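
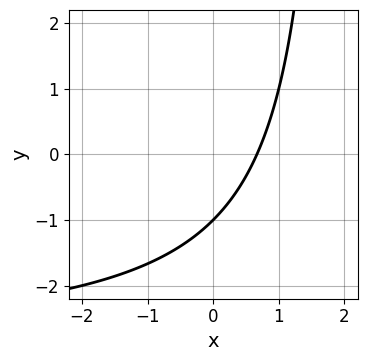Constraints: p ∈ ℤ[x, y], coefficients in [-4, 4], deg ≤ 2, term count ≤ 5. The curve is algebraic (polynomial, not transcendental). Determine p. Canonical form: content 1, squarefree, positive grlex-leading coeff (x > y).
x*y + 3*x - 2*y - 2

1. Degree: the shape is more complex than any degree-1 curve, so deg p = 2.
2. Against the integer gridlines: it meets the y-axis at y = -1 (among the integer gridlines).
3. Matching integer coefficients to the picture gives p.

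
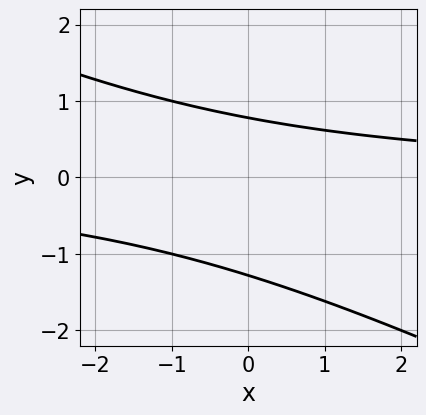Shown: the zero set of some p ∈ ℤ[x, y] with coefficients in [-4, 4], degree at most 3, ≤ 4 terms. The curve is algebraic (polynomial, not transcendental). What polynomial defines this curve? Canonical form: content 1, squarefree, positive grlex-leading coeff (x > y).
x*y + 2*y^2 + y - 2

(a) Degree: the shape is more complex than any degree-1 curve, so deg p = 2.
(b) From the visible intercepts: no x-intercept at any integer in the box.
(c) Assembling these constraints gives the stated polynomial.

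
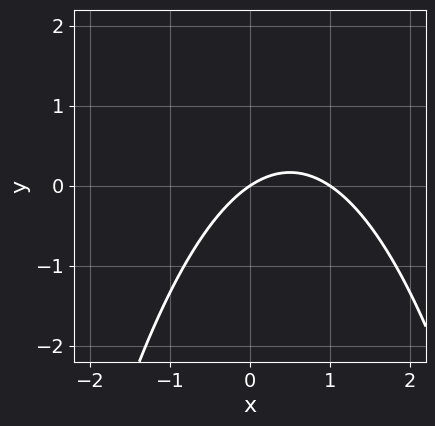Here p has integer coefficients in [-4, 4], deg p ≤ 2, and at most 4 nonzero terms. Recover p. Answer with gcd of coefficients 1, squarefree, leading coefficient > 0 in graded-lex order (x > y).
2*x^2 - 2*x + 3*y

1. Degree: the shape is more complex than any degree-1 curve, so deg p = 2.
2. Observable constraints: it crosses the y-axis at the gridline y = 0; the x-axis gridline crossings are at x ∈ {0, 1}.
3. Together with the visible shape, these determine p as stated.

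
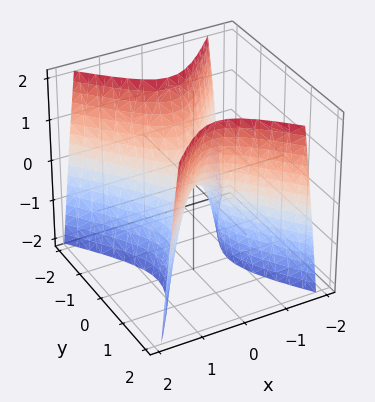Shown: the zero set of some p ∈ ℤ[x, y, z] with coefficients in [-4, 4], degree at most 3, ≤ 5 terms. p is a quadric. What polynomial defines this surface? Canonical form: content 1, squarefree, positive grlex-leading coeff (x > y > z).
1. The degree is 2 — a hyperbolic paraboloid; a quadric.
2. Symmetries: the y ↦ −y reflection is a symmetry, so y appears only in even powers; mirror symmetry x ↦ −x ⇒ only even powers of x.
3. Against the integer gridlines: one x-axis crossing is at x = 0; one z-axis crossing is at z = 0; it crosses the y-axis at the gridline y = 0.
4. These observations pin down the coefficients.

3*x^2 - 2*y^2 + z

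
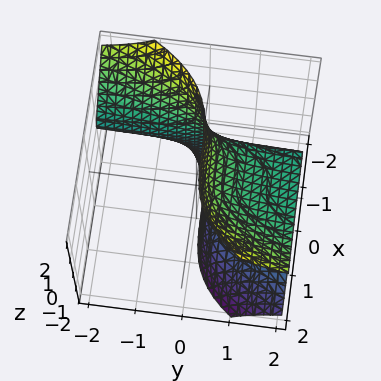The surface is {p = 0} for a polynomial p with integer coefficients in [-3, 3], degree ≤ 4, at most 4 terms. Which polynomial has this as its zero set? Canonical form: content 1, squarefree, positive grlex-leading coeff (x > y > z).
First, degree: a generic line meets the surface in up to 3 points, so deg p = 3.
Then, from the axis intercepts and sections: the surface avoids every integer z-axis point in the box; no y-intercept at any integer in the box.
Finally, together with the visible shape, these determine p as stated. Check: (-1, 0, 0) on the x-axis lies on the surface, and p(-1, 0, 0) = 0. ✓

x^3 - 2*y*z^2 + 1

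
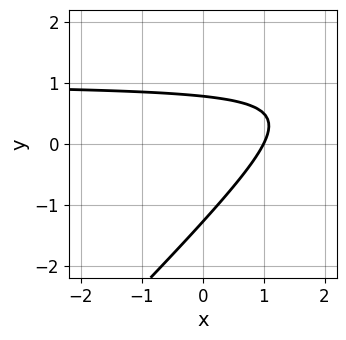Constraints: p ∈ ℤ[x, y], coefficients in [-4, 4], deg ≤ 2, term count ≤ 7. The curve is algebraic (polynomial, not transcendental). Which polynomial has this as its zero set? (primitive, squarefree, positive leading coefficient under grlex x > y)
2*x*y - 2*y^2 - 2*x - y + 2

(a) The degree is 2 — the shape is more complex than any degree-1 curve.
(b) Checking where it meets the axes: it crosses the x-axis at the gridline x = 1.
(c) The integer polynomial consistent with all of this is the stated p.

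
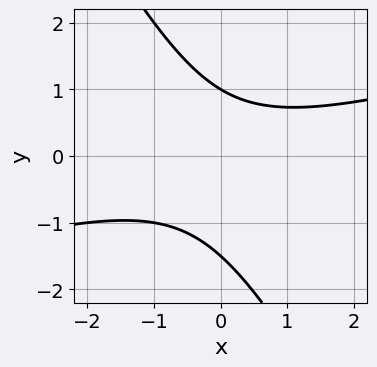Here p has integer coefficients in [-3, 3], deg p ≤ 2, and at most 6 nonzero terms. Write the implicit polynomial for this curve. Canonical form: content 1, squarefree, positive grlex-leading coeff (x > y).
x^2 - 3*x*y - 2*y^2 - y + 3

The degree is 2 — a generic line meets the curve in up to 2 points.
From the visible intercepts: it crosses the y-axis at the gridline y = 1; the curve avoids every integer x-axis point in the box.
The integer polynomial consistent with all of this is the stated p.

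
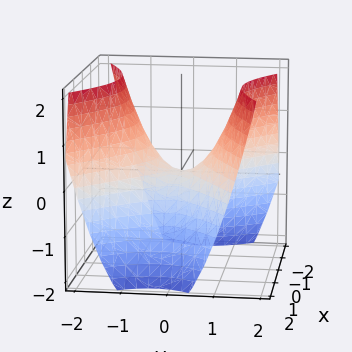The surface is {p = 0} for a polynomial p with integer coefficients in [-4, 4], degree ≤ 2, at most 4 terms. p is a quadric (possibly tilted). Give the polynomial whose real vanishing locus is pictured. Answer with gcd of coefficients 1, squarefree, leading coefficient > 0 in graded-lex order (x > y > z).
2*x^2 - x*y - 3*y^2 + 3*z

First, degree: the shape is more complex than any degree-1 surface, so deg p = 2.
Next, from the visible intercepts: one x-axis crossing is at x = 0; one z-axis crossing is at z = 0; one y-axis crossing is at y = 0.
Finally, matching integer coefficients to the picture gives p.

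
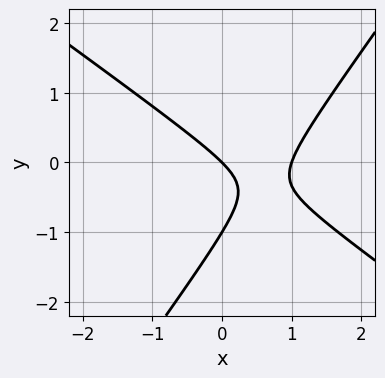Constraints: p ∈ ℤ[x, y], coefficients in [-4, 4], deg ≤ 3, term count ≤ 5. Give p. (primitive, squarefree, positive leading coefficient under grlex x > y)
3*x^2 + 2*x*y - 3*y^2 - 3*x - 3*y

First, the degree is 2 — the shape is more complex than any degree-1 curve.
Next, from the axis intercepts and sections: among the integer gridlines, it crosses the x-axis at x ∈ {0, 1}; among the integer gridlines, it crosses the y-axis at y ∈ {-1, 0}.
Finally, together with the visible shape, these determine p as stated.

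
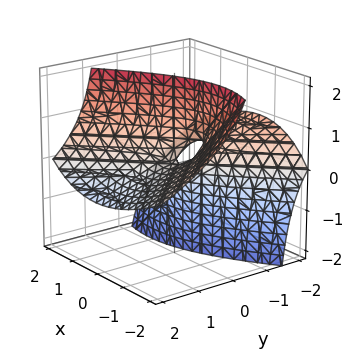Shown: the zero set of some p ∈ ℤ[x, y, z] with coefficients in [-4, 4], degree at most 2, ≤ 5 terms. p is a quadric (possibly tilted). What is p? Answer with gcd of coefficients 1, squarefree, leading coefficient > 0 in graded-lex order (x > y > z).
First, degree: a generic line meets the surface in up to 2 points, so deg p = 2.
Then, against the integer gridlines: one z-axis crossing is at z = 0; one x-axis crossing is at x = 0; one y-axis crossing is at y = 0.
Finally, together with the visible shape, these determine p as stated.

x^2 + x*z - y^2 - 3*y*z - z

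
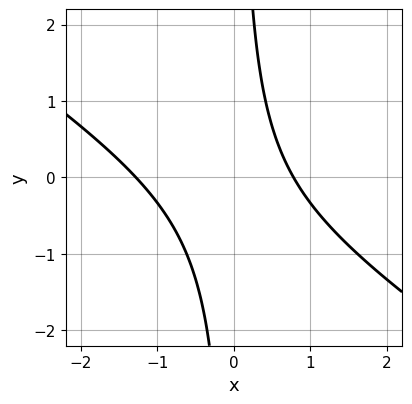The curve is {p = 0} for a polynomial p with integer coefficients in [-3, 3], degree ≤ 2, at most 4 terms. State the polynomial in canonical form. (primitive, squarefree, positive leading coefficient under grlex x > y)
First, degree: no degree-1 curve has this shape, so deg p = 2.
Next, from the visible intercepts: no y-intercept at any integer in the box.
Finally, fitting integer coefficients to these (and the overall shape) gives p.

2*x^2 + 3*x*y + x - 2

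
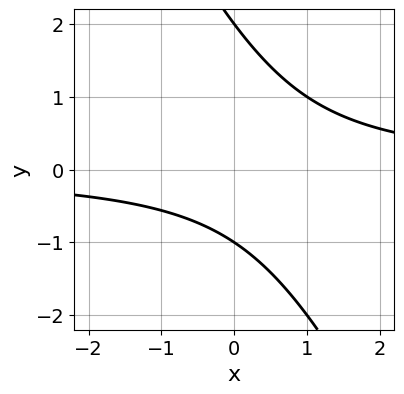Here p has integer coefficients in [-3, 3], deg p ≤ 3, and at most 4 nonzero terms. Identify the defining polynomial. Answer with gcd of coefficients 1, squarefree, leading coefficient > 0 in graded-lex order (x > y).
2*x*y + y^2 - y - 2

First, deg p = 2. A generic line meets the curve in up to 2 points.
Next, against the integer gridlines: among the integer gridlines, it crosses the y-axis at y ∈ {-1, 2}; it misses every integer gridline on the x-axis.
Finally, matching integer coefficients to the picture gives p.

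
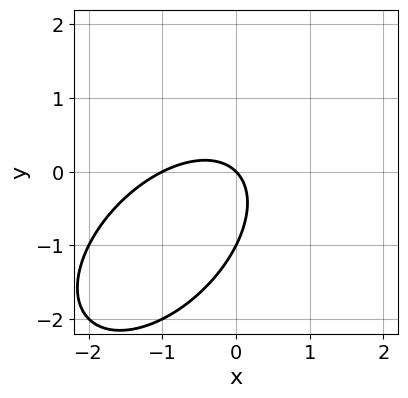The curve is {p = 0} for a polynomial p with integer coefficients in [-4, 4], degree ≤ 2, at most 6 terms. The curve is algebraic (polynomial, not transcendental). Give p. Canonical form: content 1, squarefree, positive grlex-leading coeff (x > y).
x^2 - x*y + y^2 + x + y

First, deg p = 2. The shape is more complex than any degree-1 curve.
Then, checking where it meets the axes: the y-axis gridline crossings are at y ∈ {-1, 0}; among the integer gridlines, it crosses the x-axis at x ∈ {-1, 0}.
Finally, assembling these constraints gives the stated polynomial.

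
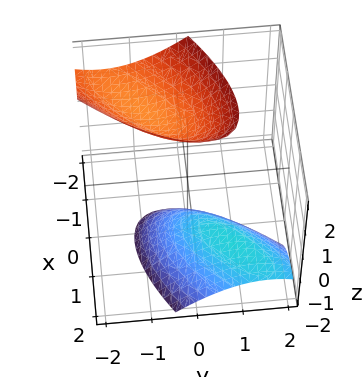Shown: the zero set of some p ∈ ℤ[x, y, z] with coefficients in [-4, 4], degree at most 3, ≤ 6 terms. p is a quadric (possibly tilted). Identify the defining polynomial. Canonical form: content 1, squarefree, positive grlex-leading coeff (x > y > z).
I count 2 distinct pieces.
Degree: a generic line meets the surface in up to 2 points, so deg p = 2.
From the axis intercepts and sections: no y-intercept at any integer in the box; it misses every integer gridline on the x-axis.
The integer polynomial consistent with all of this is the stated p.

2*x^2 - 3*x*y + 2*x*z + 2*y^2 - z^2 + 2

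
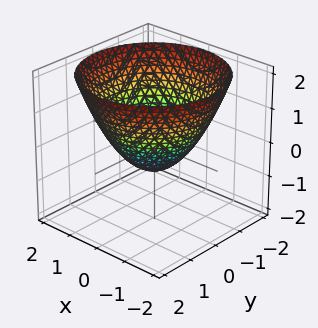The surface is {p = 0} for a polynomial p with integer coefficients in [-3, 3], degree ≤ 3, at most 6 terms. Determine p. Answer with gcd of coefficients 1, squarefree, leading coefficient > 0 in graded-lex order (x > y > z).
(a) Degree: a generic line meets the surface in up to 2 points, so deg p = 2.
(b) Symmetries: rotational symmetry about the z-axis ⇒ p depends on x, y only through x² + y².
(c) From the visible intercepts: the x-axis gridline crossings are at x ∈ {-1, 1}; the y-axis gridline crossings are at y ∈ {-1, 1}; a circular section at z = 1 has radius between 1 and 2.
(d) Matching integer coefficients to the picture gives p.

2*x^2 + 2*y^2 - 3*z - 2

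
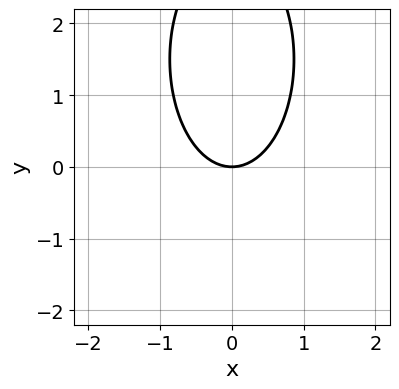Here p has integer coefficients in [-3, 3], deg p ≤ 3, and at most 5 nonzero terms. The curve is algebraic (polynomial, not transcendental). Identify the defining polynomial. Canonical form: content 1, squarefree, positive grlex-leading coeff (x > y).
3*x^2 + y^2 - 3*y

First, degree: a generic line meets the curve in up to 2 points, so deg p = 2.
Then, symmetries: the x ↦ −x reflection is a symmetry, so x appears only in even powers.
Next, observable constraints: one x-axis crossing is at x = 0; it crosses the y-axis at the gridline y = 0.
Finally, these observations pin down the coefficients.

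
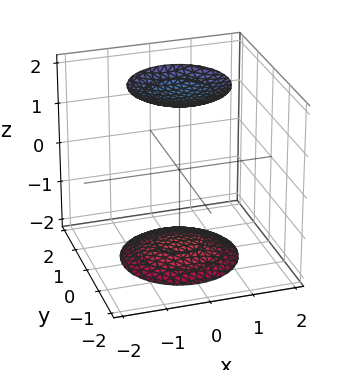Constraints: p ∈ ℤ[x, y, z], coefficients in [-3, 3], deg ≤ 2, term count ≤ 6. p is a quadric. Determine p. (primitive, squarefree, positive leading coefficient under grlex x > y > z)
x^2 + y^2 - z^2 + 3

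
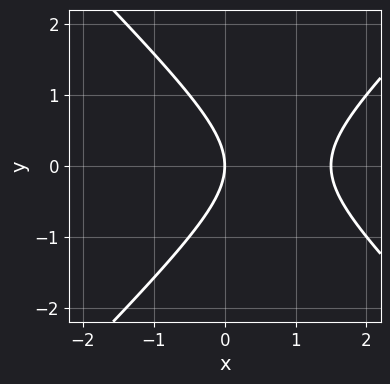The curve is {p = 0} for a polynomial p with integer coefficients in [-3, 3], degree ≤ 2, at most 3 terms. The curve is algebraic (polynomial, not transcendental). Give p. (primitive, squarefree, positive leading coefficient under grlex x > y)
2*x^2 - 2*y^2 - 3*x

First, degree: no degree-1 curve has this shape, so deg p = 2.
Then, symmetries: the y ↦ −y reflection is a symmetry, so y appears only in even powers.
Next, from the axis intercepts and sections: it crosses the y-axis at the gridline y = 0; it meets the x-axis at x = 0 (among the integer gridlines).
Finally, fitting integer coefficients to these (and the overall shape) gives p.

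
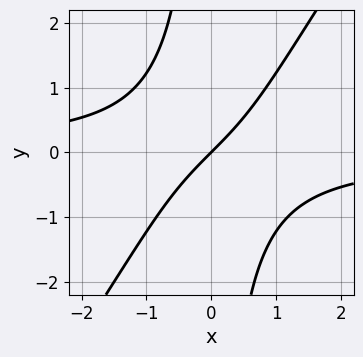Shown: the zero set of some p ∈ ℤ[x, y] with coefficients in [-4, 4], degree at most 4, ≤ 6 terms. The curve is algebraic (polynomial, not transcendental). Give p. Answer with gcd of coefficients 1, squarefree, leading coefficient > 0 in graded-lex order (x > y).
3*x^2*y - 2*x*y^2 + 3*x - 3*y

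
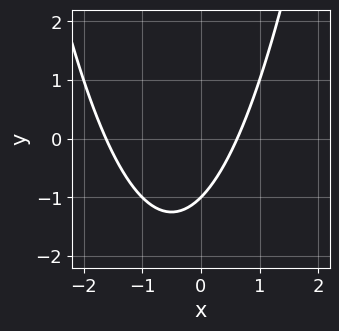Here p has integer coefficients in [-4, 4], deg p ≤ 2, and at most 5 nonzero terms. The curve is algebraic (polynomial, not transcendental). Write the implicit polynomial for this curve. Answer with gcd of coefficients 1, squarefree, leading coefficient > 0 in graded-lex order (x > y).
x^2 + x - y - 1

1. The degree is 2 — a generic line meets the curve in up to 2 points.
2. From the visible intercepts: it crosses the y-axis at the gridline y = -1.
3. Matching integer coefficients to the picture gives p.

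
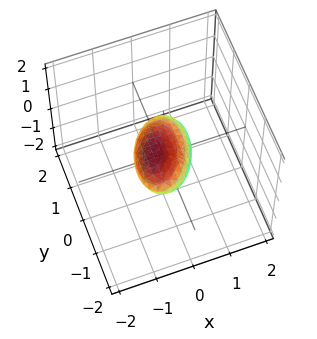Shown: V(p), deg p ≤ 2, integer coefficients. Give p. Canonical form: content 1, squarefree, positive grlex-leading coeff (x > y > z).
(a) The degree is 2 — no degree-1 surface has this shape.
(b) From the visible intercepts: the y-axis gridline crossings are at y ∈ {-1, 1}.
(c) Solving for integer coefficients yields p as stated.

2*x^2 - x*y + 2*x*z + y^2 + 3*z^2 - 1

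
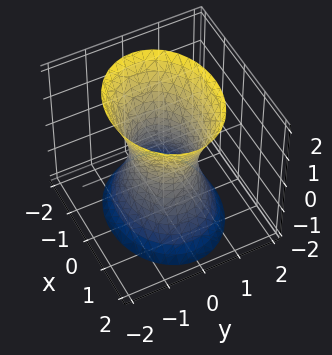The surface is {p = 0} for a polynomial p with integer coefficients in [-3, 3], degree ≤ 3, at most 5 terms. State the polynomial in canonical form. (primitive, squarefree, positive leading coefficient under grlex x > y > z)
(a) The degree is 2 — one connected sheet with a waist; a quadric.
(b) Symmetries: it's symmetric under z → −z, forcing even powers of z; mirror symmetry x ↦ −x ⇒ only even powers of x; the y ↦ −y reflection is a symmetry, so y appears only in even powers.
(c) Observable constraints: among the integer gridlines, it crosses the x-axis at x ∈ {-1, 1}; no z-intercept at any integer in the box.
(d) Assembling these constraints gives the stated polynomial.

2*x^2 + 3*y^2 - z^2 - 2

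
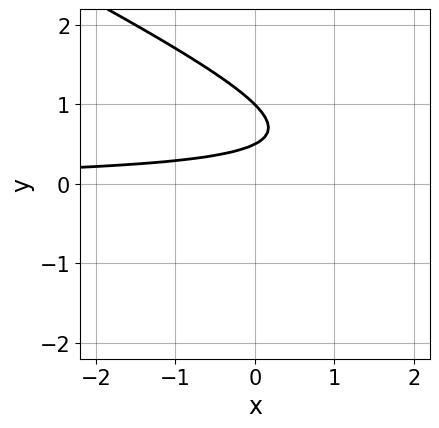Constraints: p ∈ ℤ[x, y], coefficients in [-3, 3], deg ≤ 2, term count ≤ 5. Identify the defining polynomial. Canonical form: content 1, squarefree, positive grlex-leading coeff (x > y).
x*y + 2*y^2 - 3*y + 1

First, degree: a generic line meets the curve in up to 2 points, so deg p = 2.
Next, reading off the gridlines: no x-intercept at any integer in the box; one y-axis crossing is at y = 1.
Finally, solving for integer coefficients yields p as stated.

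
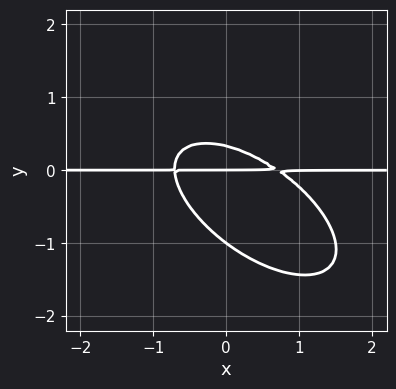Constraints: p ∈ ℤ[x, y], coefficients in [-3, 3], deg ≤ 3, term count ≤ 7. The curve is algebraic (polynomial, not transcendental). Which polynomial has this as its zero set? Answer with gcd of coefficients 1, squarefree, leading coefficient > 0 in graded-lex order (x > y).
2*x^2*y + 3*x*y^2 + 3*y^3 + 2*y^2 - y

The degree is 3 — the shape is more complex than any degree-2 curve.
Observable constraints: among the integer gridlines, it crosses the y-axis at y ∈ {-1, 0}; the visible x-axis segment lies entirely on the curve.
Together with the visible shape, these determine p as stated.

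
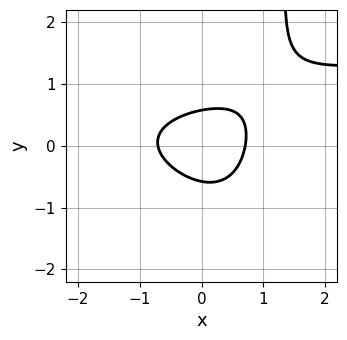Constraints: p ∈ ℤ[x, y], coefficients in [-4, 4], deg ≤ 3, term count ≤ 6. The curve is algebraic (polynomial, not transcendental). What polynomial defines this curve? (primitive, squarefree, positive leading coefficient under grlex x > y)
x^2*y + 2*x*y^2 - 2*x^2 - 3*y^2 + 1

The degree is 3 — no degree-2 curve has this shape.
Putting this together gives p.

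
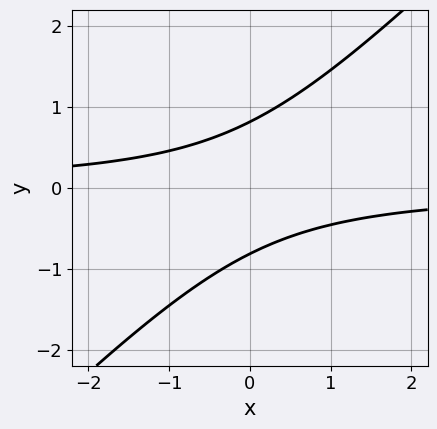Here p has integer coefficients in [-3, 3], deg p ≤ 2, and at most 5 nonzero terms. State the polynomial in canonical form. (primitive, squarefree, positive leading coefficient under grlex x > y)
1. The degree is 2 — no degree-1 curve has this shape.
2. Reading off the gridlines: no x-intercept at any integer in the box.
3. Together with the visible shape, these determine p as stated.

3*x*y - 3*y^2 + 2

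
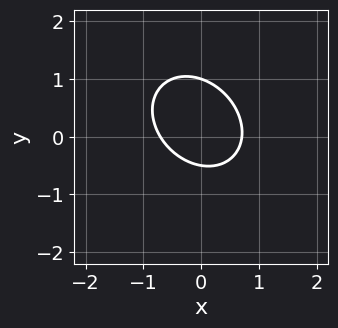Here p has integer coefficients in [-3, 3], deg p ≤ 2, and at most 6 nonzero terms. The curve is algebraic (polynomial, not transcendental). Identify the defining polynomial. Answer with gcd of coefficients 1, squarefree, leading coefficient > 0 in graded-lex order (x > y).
(a) Degree: a generic line meets the curve in up to 2 points, so deg p = 2.
(b) Observable constraints: it crosses the y-axis at the gridline y = 1.
(c) Assembling these constraints gives the stated polynomial.

2*x^2 + x*y + 2*y^2 - y - 1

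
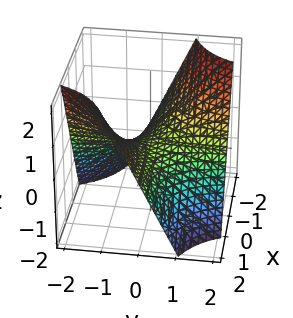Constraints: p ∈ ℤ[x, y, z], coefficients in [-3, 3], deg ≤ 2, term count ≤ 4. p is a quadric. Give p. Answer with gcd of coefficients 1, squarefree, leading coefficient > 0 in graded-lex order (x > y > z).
First, degree: a hyperbolic paraboloid; a quadric, so deg p = 2.
Next, from the visible intercepts: every point of the y-axis in the box is on the surface; it crosses the z-axis at the gridline z = 0.
Finally, the integer polynomial consistent with all of this is the stated p.

x*y + z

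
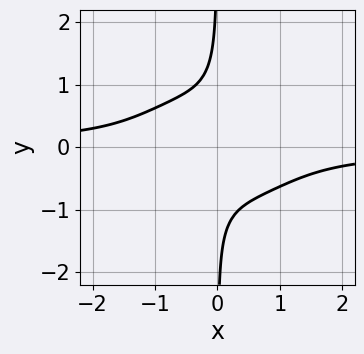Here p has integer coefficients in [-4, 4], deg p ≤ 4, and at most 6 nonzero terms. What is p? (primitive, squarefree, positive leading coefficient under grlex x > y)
2*x^3*y + 3*x*y^3 + x^2 + 1

1. Degree: no degree-3 curve has this shape, so deg p = 4.
2. Observable constraints: the curve avoids every integer x-axis point in the box; it misses every integer gridline on the y-axis.
3. Together with the visible shape, these determine p as stated.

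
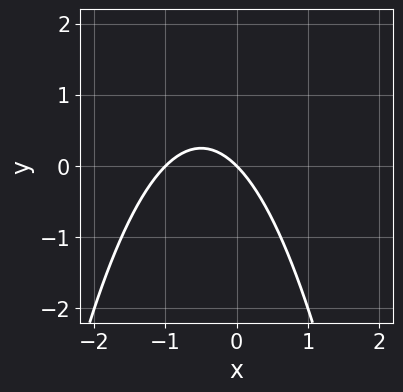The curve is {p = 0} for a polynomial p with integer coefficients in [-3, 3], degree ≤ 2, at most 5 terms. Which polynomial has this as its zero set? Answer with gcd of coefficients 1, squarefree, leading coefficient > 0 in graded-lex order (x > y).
1. Degree: the shape is more complex than any degree-1 curve, so deg p = 2.
2. Reading off the gridlines: the x-axis gridline crossings are at x ∈ {-1, 0}; one y-axis crossing is at y = 0.
3. Together with the visible shape, these determine p as stated.

x^2 + x + y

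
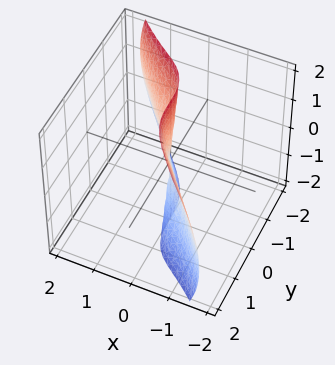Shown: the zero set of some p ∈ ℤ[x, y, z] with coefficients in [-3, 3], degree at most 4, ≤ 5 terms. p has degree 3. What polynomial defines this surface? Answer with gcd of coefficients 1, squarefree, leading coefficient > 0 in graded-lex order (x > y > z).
1. The degree is 3 — the shape is more complex than any degree-2 surface.
2. Reading off the gridlines: it crosses the x-axis at the gridline x = 0; every point of the z-axis in the box is on the surface; it crosses the y-axis at the gridline y = 0.
3. Solving for integer coefficients yields p as stated.

2*x^3 - x^2*z + x*z^2 + y^3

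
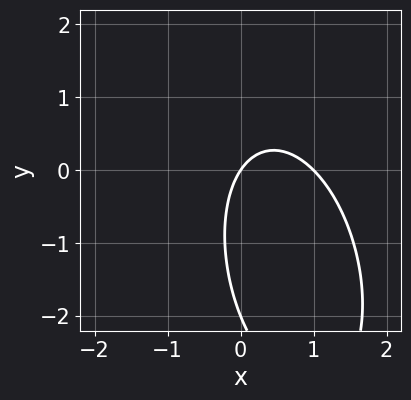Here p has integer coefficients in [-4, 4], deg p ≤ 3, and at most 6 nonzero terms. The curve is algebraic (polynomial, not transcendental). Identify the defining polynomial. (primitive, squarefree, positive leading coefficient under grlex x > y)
(a) The degree is 2 — a generic line meets the curve in up to 2 points.
(b) Observable constraints: the x-axis gridline crossings are at x ∈ {0, 1}; among the integer gridlines, it crosses the y-axis at y ∈ {-2, 0}.
(c) Assembling these constraints gives the stated polynomial.

3*x^2 + x*y + y^2 - 3*x + 2*y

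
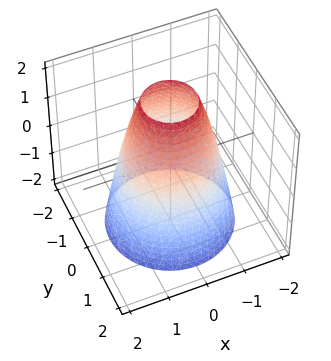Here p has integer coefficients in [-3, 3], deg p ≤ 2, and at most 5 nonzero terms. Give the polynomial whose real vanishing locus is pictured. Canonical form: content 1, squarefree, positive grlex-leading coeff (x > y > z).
First, the degree is 2 — the shape is more complex than any degree-1 surface.
Then, by symmetry, the surface is invariant under rotation about z: p = q(x² + y², z).
Then, against the integer gridlines: no z-intercept at any integer in the box; a circular section at z = 0 has radius between 1 and 2.
Finally, solving for integer coefficients yields p as stated.

2*x^2 + 2*y^2 + z - 3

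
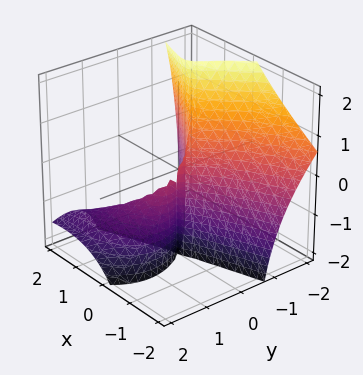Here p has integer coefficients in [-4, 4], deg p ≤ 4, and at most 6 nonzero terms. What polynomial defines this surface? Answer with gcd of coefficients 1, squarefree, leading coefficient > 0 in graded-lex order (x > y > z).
(a) deg p = 3. No degree-2 surface has this shape.
(b) From the axis intercepts and sections: one x-axis crossing is at x = 0; the visible z-axis segment lies entirely on the surface; it meets the y-axis at y = 0 (among the integer gridlines).
(c) Assembling these constraints gives the stated polynomial.

x*y*z + y^3 + y^2*z + x^2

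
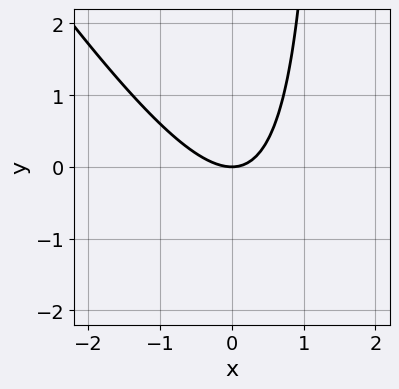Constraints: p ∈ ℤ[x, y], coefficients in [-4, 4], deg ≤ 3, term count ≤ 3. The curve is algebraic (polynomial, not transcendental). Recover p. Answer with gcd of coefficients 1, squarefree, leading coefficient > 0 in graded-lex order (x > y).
Degree: no degree-1 curve has this shape, so deg p = 2.
Observable constraints: one x-axis crossing is at x = 0; it crosses the y-axis at the gridline y = 0.
Solving for integer coefficients yields p as stated.

3*x^2 + 2*x*y - 3*y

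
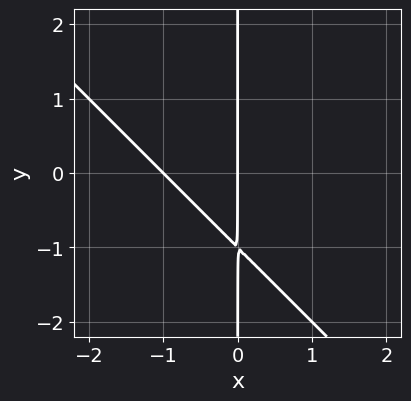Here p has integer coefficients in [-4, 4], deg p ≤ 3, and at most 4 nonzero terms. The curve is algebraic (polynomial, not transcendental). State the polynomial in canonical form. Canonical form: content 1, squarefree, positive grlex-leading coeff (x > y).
First, deg p = 2.
Then, against the integer gridlines: the visible y-axis segment lies entirely on the curve; among the integer gridlines, it crosses the x-axis at x ∈ {-1, 0}.
Finally, these observations pin down the coefficients.

x^2 + x*y + x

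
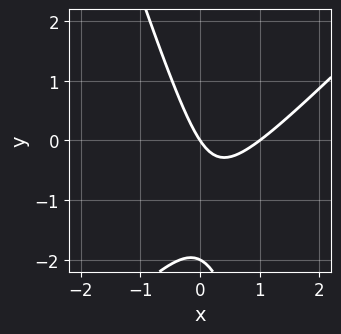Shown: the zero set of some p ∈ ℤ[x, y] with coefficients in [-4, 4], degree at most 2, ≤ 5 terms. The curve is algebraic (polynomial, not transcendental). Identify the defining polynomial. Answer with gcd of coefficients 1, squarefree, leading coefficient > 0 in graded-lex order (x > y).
First, degree: the shape is more complex than any degree-1 curve, so deg p = 2.
Then, from the axis intercepts and sections: among the integer gridlines, it crosses the x-axis at x ∈ {0, 1}; the y-axis gridline crossings are at y ∈ {-2, 0}.
Finally, solving for integer coefficients yields p as stated.

3*x^2 - 2*x*y - y^2 - 3*x - 2*y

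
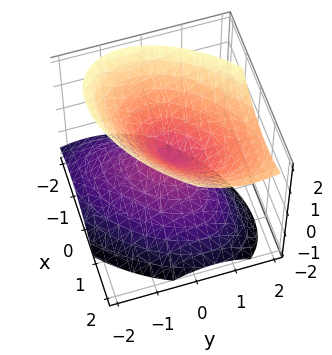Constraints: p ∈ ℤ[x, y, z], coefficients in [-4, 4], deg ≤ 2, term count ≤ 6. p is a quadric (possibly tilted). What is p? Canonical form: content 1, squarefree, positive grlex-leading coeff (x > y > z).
2*x^2 - 2*x*y + 2*y^2 - y*z - 2*z^2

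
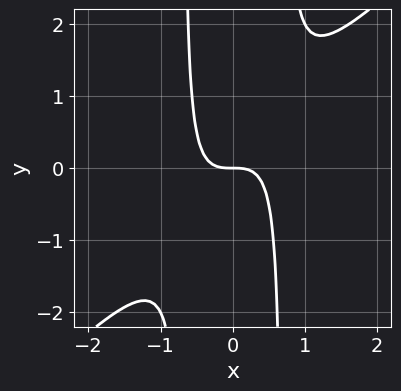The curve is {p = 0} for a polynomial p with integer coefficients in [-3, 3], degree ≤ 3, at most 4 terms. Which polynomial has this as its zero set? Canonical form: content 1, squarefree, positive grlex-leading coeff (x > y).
2*x^3 - 2*x^2*y + y

1. deg p = 3. No degree-2 curve has this shape.
2. Against the integer gridlines: it crosses the x-axis at the gridline x = 0; it crosses the y-axis at the gridline y = 0.
3. Together with the visible shape, these determine p as stated.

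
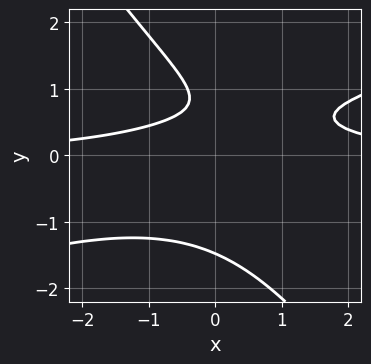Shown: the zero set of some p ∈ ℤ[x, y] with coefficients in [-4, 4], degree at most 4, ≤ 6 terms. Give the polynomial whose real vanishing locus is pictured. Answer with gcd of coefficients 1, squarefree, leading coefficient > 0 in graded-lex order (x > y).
x^2*y - 2*x*y^2 - 2*y^3 + 3*y - 2

(a) The degree is 3 — a generic line meets the curve in up to 3 points.
(b) From the visible intercepts: no x-intercept at any integer in the box.
(c) Putting this together gives p.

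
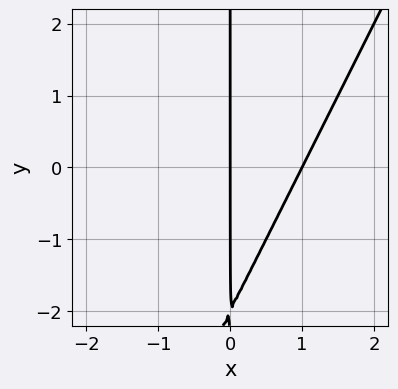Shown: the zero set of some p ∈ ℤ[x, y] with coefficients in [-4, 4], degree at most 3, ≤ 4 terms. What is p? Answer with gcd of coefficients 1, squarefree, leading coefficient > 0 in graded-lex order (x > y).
2*x^2 - x*y - 2*x

1. Degree: the shape is more complex than any degree-1 curve, so deg p = 2.
2. Observable constraints: the x-axis gridline crossings are at x ∈ {0, 1}; the visible y-axis segment lies entirely on the curve.
3. Together with the visible shape, these determine p as stated.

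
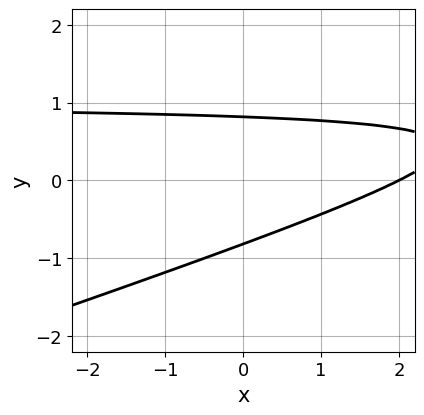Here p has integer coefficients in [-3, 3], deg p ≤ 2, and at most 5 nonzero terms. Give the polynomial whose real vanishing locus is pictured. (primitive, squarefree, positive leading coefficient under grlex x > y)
x*y - 3*y^2 - x + 2

(a) Degree: the shape is more complex than any degree-1 curve, so deg p = 2.
(b) Observable constraints: one x-axis crossing is at x = 2.
(c) Fitting integer coefficients to these (and the overall shape) gives p.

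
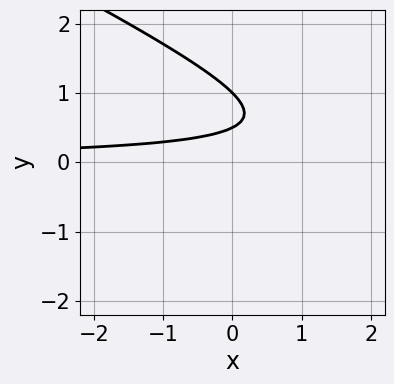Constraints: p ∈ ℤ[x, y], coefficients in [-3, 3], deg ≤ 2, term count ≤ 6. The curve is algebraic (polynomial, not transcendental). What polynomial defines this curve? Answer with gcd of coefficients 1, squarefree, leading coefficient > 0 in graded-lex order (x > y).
x*y + 2*y^2 - 3*y + 1

1. deg p = 2.
2. Checking where it meets the axes: no x-intercept at any integer in the box; it meets the y-axis at y = 1 (among the integer gridlines).
3. Together with the visible shape, these determine p as stated.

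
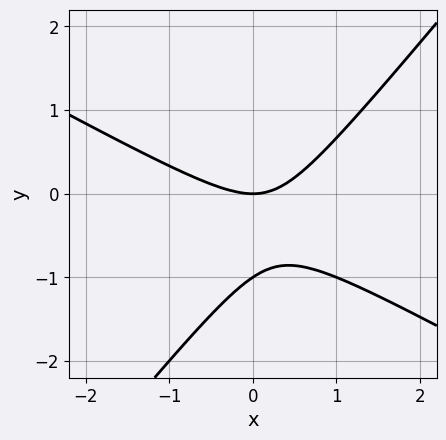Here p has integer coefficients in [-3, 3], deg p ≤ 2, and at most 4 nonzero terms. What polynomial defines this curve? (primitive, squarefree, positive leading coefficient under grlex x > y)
(a) deg p = 2. No degree-1 curve has this shape.
(b) Against the integer gridlines: one x-axis crossing is at x = 0; the y-axis gridline crossings are at y ∈ {-1, 0}.
(c) Matching integer coefficients to the picture gives p.

2*x^2 + 2*x*y - 3*y^2 - 3*y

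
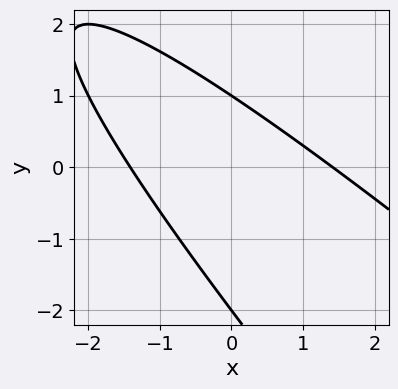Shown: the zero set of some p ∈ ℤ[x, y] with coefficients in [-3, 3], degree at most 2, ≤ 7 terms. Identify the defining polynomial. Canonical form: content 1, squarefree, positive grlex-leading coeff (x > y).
First, deg p = 2. The shape is more complex than any degree-1 curve.
Next, from the axis intercepts and sections: the y-axis gridline crossings are at y ∈ {-2, 1}.
Finally, matching integer coefficients to the picture gives p.

x^2 + 2*x*y + y^2 + y - 2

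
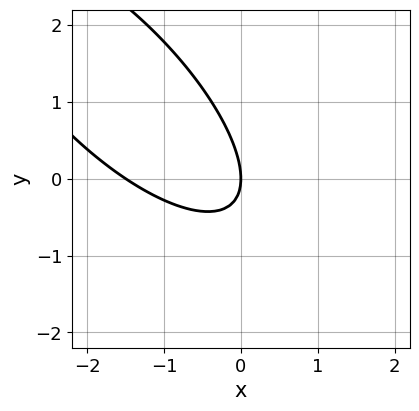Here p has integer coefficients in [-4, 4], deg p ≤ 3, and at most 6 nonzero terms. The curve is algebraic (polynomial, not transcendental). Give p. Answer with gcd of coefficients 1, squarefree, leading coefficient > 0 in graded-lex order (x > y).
2*x^2 + 3*x*y + 2*y^2 + 3*x

1. deg p = 2.
2. Observable constraints: it crosses the x-axis at the gridline x = 0; one y-axis crossing is at y = 0.
3. Matching integer coefficients to the picture gives p.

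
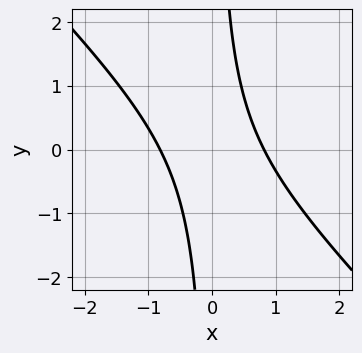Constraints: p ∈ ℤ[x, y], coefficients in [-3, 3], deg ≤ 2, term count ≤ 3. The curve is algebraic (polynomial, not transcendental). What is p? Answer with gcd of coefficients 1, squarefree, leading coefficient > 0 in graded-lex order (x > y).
3*x^2 + 3*x*y - 2

1. The degree is 2 — the shape is more complex than any degree-1 curve.
2. From the visible intercepts: it misses every integer gridline on the y-axis.
3. Matching integer coefficients to the picture gives p.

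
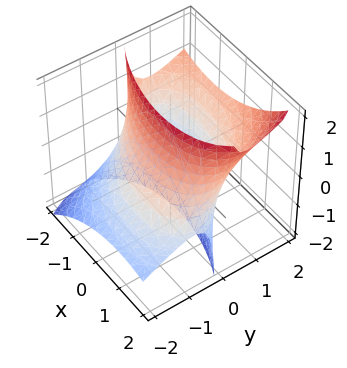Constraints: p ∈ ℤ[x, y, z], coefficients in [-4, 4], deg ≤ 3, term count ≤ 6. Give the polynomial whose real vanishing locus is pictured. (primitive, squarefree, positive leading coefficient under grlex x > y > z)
1. Degree: the shape is more complex than any degree-1 surface, so deg p = 2.
2. From the visible intercepts: no z-intercept at any integer in the box.
3. Putting this together gives p.

x^2 + x*y + 2*y^2 - 3*y*z - 3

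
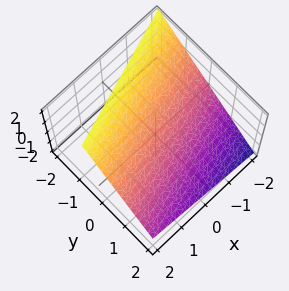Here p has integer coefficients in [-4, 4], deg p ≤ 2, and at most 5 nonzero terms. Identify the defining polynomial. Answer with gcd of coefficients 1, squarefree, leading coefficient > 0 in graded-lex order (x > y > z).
1. The degree is 1 — the surface is flat (a plane).
2. From the axis intercepts and sections: one x-axis crossing is at x = -2.
3. Matching integer coefficients to the picture gives p.

x - 3*y - 3*z + 2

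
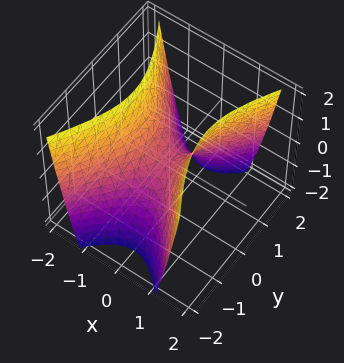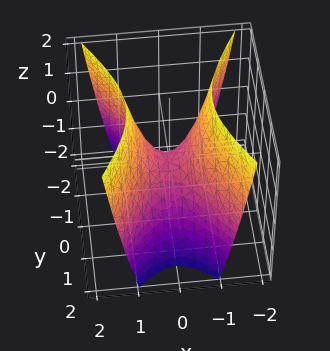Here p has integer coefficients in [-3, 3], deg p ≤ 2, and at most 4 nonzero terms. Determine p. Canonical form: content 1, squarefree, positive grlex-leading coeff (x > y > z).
2*x^2 - y^2 - z

1. deg p = 2. A saddle surface; a quadric.
2. Symmetries: it's symmetric under y → −y, forcing even powers of y; the x ↦ −x reflection is a symmetry, so x appears only in even powers.
3. From the visible intercepts: one y-axis crossing is at y = 0; one z-axis crossing is at z = 0; one x-axis crossing is at x = 0.
4. Together with the visible shape, these determine p as stated.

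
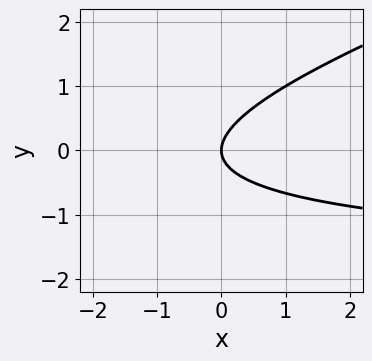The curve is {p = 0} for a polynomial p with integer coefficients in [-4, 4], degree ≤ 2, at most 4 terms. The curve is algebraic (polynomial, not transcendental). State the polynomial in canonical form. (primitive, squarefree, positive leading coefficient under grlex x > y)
x*y - 3*y^2 + 2*x

First, degree: a generic line meets the curve in up to 2 points, so deg p = 2.
Next, from the visible intercepts: it crosses the x-axis at the gridline x = 0; it meets the y-axis at y = 0 (among the integer gridlines).
Finally, together with the visible shape, these determine p as stated.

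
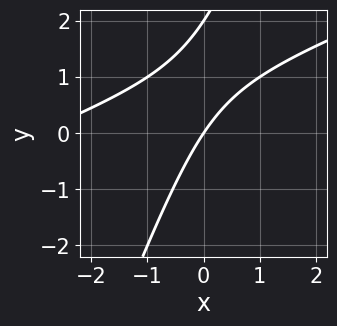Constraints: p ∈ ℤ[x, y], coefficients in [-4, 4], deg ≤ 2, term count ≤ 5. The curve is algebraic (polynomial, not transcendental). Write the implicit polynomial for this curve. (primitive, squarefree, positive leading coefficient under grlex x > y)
(a) The degree is 2 — no degree-1 curve has this shape.
(b) Checking where it meets the axes: it crosses the x-axis at the gridline x = 0; the y-axis gridline crossings are at y ∈ {0, 2}.
(c) These observations pin down the coefficients.

x^2 - 3*x*y + y^2 + 3*x - 2*y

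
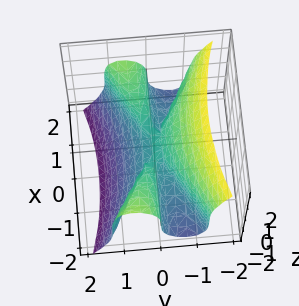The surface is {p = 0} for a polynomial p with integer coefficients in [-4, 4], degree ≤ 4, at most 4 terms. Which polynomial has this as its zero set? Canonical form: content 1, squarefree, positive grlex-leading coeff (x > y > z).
First, the degree is 3 — no degree-2 surface has this shape.
Next, from the axis intercepts and sections: every point of the x-axis in the box is on the surface; it meets the z-axis at z = 0 (among the integer gridlines); it meets the y-axis at y = 0 (among the integer gridlines).
Finally, these observations pin down the coefficients.

x^2*y - 3*y^3 - z^3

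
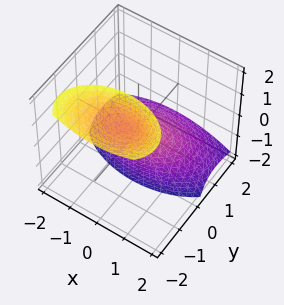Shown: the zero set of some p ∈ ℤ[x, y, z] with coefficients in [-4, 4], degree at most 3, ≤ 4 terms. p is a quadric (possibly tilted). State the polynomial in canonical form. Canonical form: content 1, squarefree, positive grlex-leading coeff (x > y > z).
First, the picture has 2 separate pieces. They look like related sheets of one shape, so recover p as a whole.
Then, the degree is 2 — the shape is more complex than any degree-1 surface.
Next, from the axis intercepts and sections: it crosses the y-axis at the gridline y = 0; one z-axis crossing is at z = 0; it crosses the x-axis at the gridline x = 0.
Finally, fitting integer coefficients to these (and the overall shape) gives p.

x^2 + 2*y^2 + 3*y*z + z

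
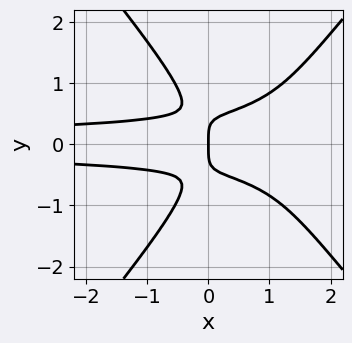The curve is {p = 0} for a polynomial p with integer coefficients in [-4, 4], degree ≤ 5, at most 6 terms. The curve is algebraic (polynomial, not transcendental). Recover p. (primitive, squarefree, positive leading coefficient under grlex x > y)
3*x^2*y^2 - 2*y^4 - 3*x*y^2 + x

1. deg p = 4.
2. Symmetries: it's symmetric under y → −y, forcing even powers of y.
3. Against the integer gridlines: one y-axis crossing is at y = 0; it meets the x-axis at x = 0 (among the integer gridlines).
4. The integer polynomial consistent with all of this is the stated p.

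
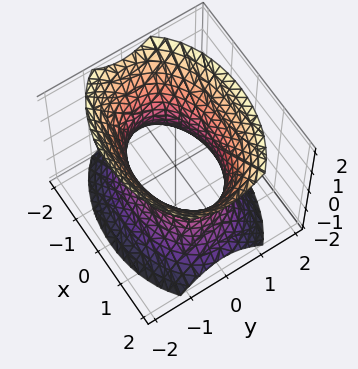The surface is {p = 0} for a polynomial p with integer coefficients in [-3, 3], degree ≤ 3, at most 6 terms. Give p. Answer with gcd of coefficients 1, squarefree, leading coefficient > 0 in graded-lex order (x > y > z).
x^2 + 2*y^2 - z^2 - 2

1. Degree: one connected sheet with a waist; a quadric, so deg p = 2.
2. Symmetries: mirror symmetry y ↦ −y ⇒ only even powers of y; it's symmetric under z → −z, forcing even powers of z; mirror symmetry x ↦ −x ⇒ only even powers of x.
3. Checking where it meets the axes: among the integer gridlines, it crosses the y-axis at y ∈ {-1, 1}; no z-intercept at any integer in the box.
4. Solving for integer coefficients yields p as stated.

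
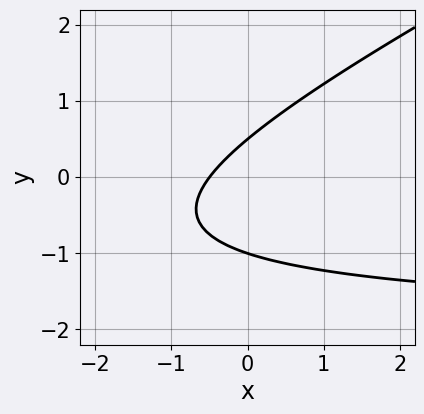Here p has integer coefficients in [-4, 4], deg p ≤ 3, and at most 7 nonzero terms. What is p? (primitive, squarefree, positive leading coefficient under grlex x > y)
x*y - 2*y^2 + 2*x - y + 1

(a) deg p = 2. The shape is more complex than any degree-1 curve.
(b) From the axis intercepts and sections: it crosses the y-axis at the gridline y = -1.
(c) Assembling these constraints gives the stated polynomial.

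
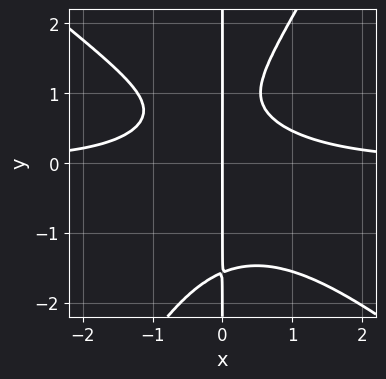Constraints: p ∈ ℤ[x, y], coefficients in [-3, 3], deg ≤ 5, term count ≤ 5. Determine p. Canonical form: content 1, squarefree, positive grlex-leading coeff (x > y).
(a) deg p = 4.
(b) From the axis intercepts and sections: the visible y-axis segment lies entirely on the curve; it meets the x-axis at x = 0 (among the integer gridlines).
(c) Assembling these constraints gives the stated polynomial.

3*x^3*y + 2*x^2*y^2 - 2*x*y^3 + 3*x*y - 3*x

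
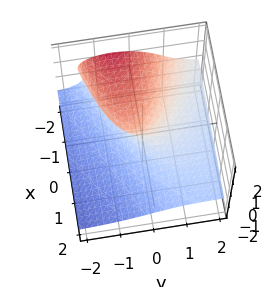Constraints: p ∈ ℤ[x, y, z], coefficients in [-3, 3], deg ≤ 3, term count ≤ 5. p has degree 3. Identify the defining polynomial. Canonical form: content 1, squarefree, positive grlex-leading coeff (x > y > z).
1. The degree is 3 — a generic line meets the surface in up to 3 points.
2. From the axis intercepts and sections: it meets the x-axis at x = 0 (among the integer gridlines); one z-axis crossing is at z = 0; it crosses the y-axis at the gridline y = 0.
3. These observations pin down the coefficients.

y^2*z + 2*z^3 + y^2 + 2*y*z + x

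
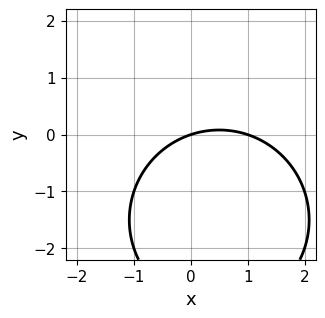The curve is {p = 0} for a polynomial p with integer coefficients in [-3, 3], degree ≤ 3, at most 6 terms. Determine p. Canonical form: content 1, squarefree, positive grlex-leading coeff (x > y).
x^2 + y^2 - x + 3*y

1. The degree is 2 — a generic line meets the curve in up to 2 points.
2. Checking where it meets the axes: among the integer gridlines, it crosses the x-axis at x ∈ {0, 1}; one y-axis crossing is at y = 0.
3. Together with the visible shape, these determine p as stated.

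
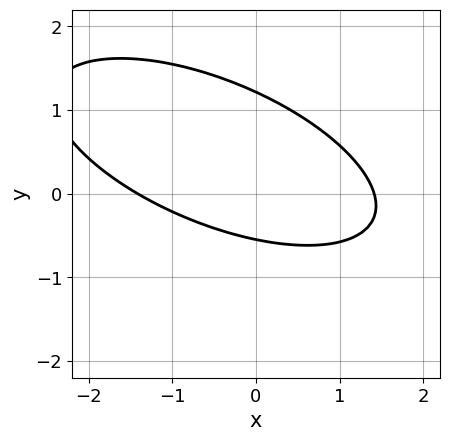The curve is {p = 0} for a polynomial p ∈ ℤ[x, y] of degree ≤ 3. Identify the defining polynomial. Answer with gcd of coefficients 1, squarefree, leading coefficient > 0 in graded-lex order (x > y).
x^2 + 2*x*y + 3*y^2 - 2*y - 2

First, deg p = 2. A generic line meets the curve in up to 2 points.
Finally, solving for integer coefficients yields p as stated.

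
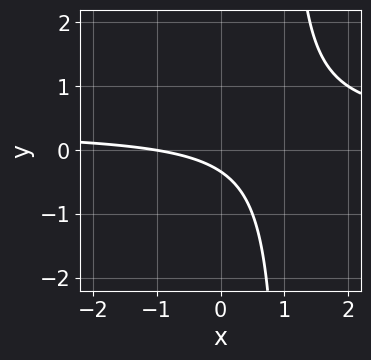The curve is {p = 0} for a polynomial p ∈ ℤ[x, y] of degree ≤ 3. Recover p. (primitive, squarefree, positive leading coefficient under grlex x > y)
1. Degree: the shape is more complex than any degree-1 curve, so deg p = 2.
2. Observable constraints: it meets the x-axis at x = -1 (among the integer gridlines).
3. Together with the visible shape, these determine p as stated.

3*x*y - x - 3*y - 1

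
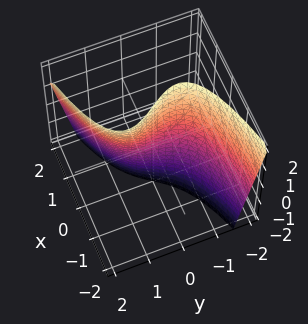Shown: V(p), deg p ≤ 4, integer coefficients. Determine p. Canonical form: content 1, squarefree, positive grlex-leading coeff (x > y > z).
y^3 - y*z - 3*x

1. The degree is 3 — the shape is more complex than any degree-2 surface.
2. Reading off the gridlines: it meets the x-axis at x = 0 (among the integer gridlines); every point of the z-axis in the box is on the surface.
3. The integer polynomial consistent with all of this is the stated p.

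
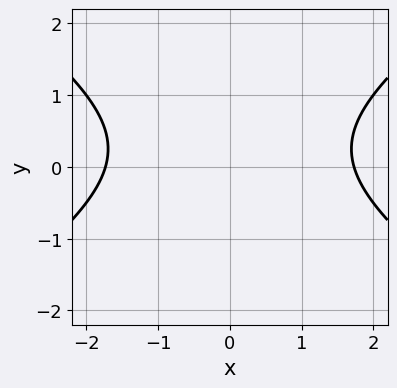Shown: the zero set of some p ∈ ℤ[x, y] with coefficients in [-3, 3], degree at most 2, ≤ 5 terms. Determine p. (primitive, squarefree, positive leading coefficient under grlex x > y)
x^2 - 2*y^2 + y - 3

deg p = 2.
Symmetries: mirror symmetry x ↦ −x ⇒ only even powers of x.
Checking where it meets the axes: no y-intercept at any integer in the box.
Putting this together gives p.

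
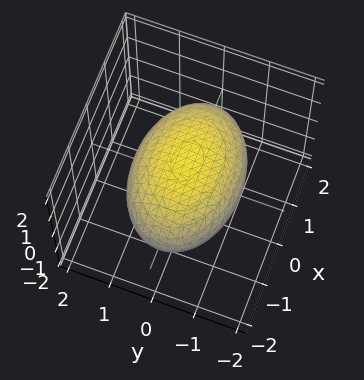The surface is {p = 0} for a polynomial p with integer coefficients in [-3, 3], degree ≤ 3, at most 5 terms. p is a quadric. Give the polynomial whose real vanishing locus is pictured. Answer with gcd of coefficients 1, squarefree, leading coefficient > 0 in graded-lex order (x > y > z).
x^2 + 2*y^2 + 3*z^2 - 3

1. Degree: a closed, bounded, convex surface; a quadric, so deg p = 2.
2. Symmetries: it's symmetric under x → −x, forcing even powers of x; the y ↦ −y reflection is a symmetry, so y appears only in even powers; it's symmetric under z → −z, forcing even powers of z.
3. From the axis intercepts and sections: among the integer gridlines, it crosses the z-axis at z ∈ {-1, 1}.
4. Solving for integer coefficients yields p as stated.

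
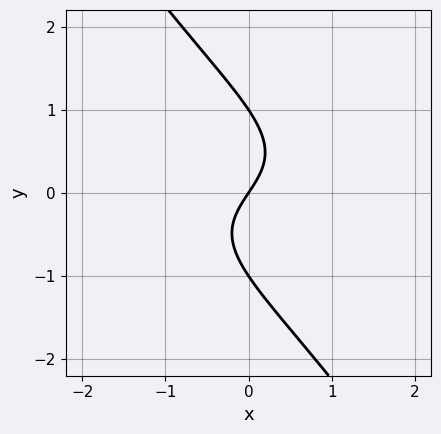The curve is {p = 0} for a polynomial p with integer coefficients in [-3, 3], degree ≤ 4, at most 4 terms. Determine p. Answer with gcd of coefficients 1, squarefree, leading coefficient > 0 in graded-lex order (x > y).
First, deg p = 3. No degree-2 curve has this shape.
Then, checking where it meets the axes: among the integer gridlines, it crosses the y-axis at y ∈ {-1, 0, 1}; it crosses the x-axis at the gridline x = 0.
Finally, the integer polynomial consistent with all of this is the stated p.

3*x*y^2 + 2*y^3 + 3*x - 2*y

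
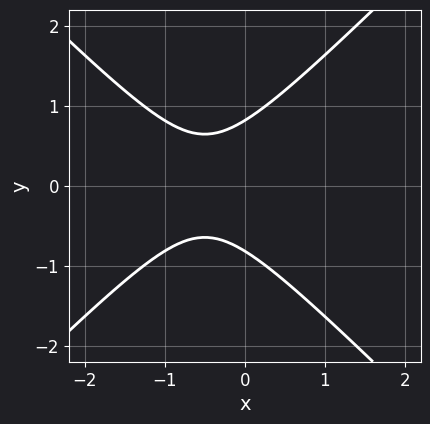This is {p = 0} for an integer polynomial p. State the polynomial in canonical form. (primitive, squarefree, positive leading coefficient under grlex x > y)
3*x^2 - 3*y^2 + 3*x + 2

1. The degree is 2 — the shape is more complex than any degree-1 curve.
2. Symmetries: mirror symmetry y ↦ −y ⇒ only even powers of y.
3. Against the integer gridlines: the curve avoids every integer x-axis point in the box.
4. Putting this together gives p.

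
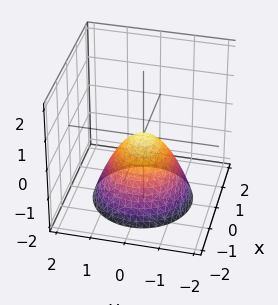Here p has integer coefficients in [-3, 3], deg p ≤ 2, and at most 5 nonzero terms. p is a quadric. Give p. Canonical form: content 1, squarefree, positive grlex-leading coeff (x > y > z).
deg p = 2. A single bowl opening along one axis; a quadric.
Symmetries: the surface is invariant under rotation about z: p = q(x² + y², z).
Observable constraints: it meets the z-axis at z = 0 (among the integer gridlines); one x-axis crossing is at x = 0; a circular section at z = -1 has radius exactly 1; it crosses the y-axis at the gridline y = 0.
These observations pin down the coefficients.

x^2 + y^2 + z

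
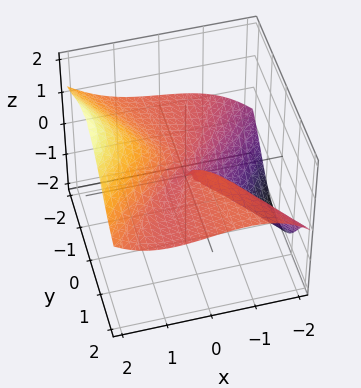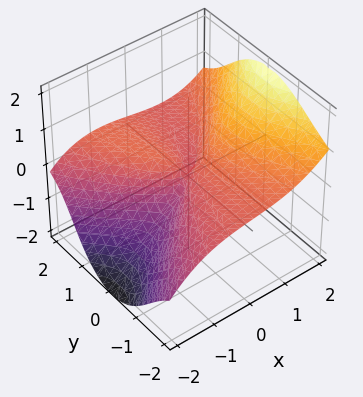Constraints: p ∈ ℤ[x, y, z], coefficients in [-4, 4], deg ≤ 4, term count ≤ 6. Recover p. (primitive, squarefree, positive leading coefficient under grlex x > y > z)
x^3 - 3*y^2*z - z^3 - x*y + y^2

1. The degree is 3 — no degree-2 surface has this shape.
2. From the axis intercepts and sections: it meets the y-axis at y = 0 (among the integer gridlines); it meets the z-axis at z = 0 (among the integer gridlines).
3. These observations pin down the coefficients.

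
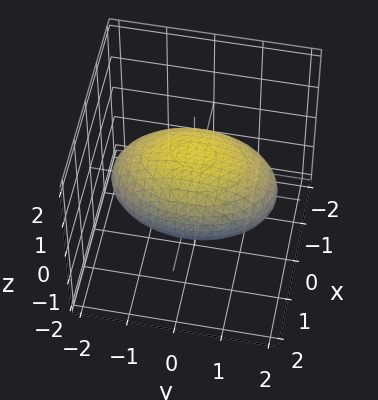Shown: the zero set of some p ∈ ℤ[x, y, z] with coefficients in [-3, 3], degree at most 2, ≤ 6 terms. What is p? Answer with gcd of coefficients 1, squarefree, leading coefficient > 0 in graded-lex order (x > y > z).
First, degree: bounded and convex; a quadric, so deg p = 2.
Next, symmetries: the y ↦ −y reflection is a symmetry, so y appears only in even powers; it's symmetric under x → −x, forcing even powers of x; the z ↦ −z reflection is a symmetry, so z appears only in even powers.
Next, observable constraints: the z-axis gridline crossings are at z ∈ {-1, 1}.
Finally, putting this together gives p.

2*x^2 + y^2 + 3*z^2 - 3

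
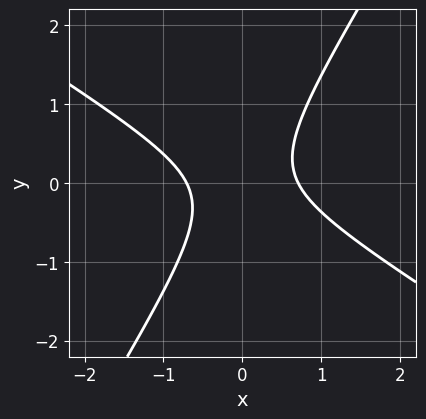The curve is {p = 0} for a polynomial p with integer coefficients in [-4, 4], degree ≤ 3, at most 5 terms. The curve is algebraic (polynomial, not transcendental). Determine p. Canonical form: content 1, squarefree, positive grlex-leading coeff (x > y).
2*x^2 + 2*x*y - 2*y^2 - 1

1. deg p = 2. A generic line meets the curve in up to 2 points.
2. From the visible intercepts: no y-intercept at any integer in the box.
3. Matching integer coefficients to the picture gives p.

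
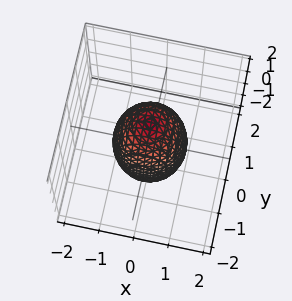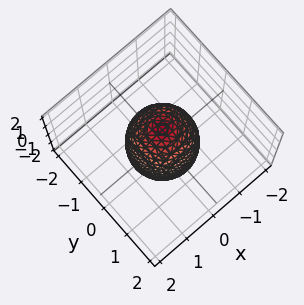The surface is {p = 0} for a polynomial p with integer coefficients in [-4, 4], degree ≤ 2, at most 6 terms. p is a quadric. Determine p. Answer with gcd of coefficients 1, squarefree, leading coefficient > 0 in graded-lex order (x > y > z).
The degree is 2 — bounded and convex; a quadric.
Symmetries: it's symmetric under z → −z, forcing even powers of z; the z-axis is an axis of rotation, so x and y enter only as x² + y².
Checking where it meets the axes: a circular section at z = 1 has radius between 0 and 1; the y-axis gridline crossings are at y ∈ {-1, 1}; the x-axis gridline crossings are at x ∈ {-1, 1}.
Putting this together gives p.

3*x^2 + 3*y^2 + z^2 - 3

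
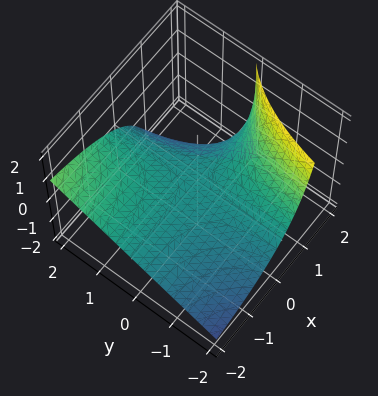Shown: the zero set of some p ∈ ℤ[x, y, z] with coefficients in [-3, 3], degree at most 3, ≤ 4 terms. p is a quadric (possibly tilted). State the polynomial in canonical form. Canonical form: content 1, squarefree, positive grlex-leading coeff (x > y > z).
The degree is 2 — a generic line meets the surface in up to 2 points.
Reading off the gridlines: the visible x-axis segment lies entirely on the surface; the visible y-axis segment lies entirely on the surface; it meets the z-axis at z = 0 (among the integer gridlines).
Assembling these constraints gives the stated polynomial.

x*y - x*z + 2*z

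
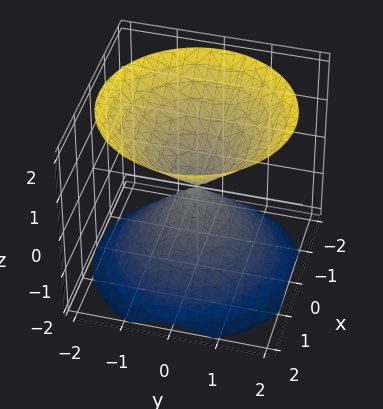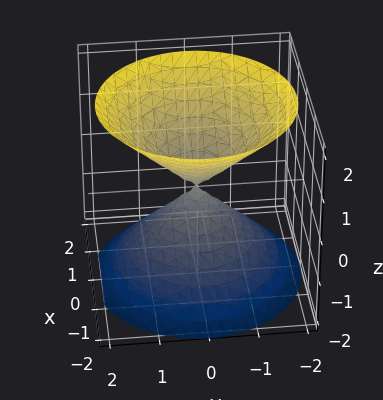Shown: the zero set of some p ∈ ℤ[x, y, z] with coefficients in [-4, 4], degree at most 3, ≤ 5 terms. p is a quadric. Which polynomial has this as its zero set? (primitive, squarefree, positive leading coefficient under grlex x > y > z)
1. The picture has 2 separate pieces. Treating them together as one polynomial.
2. deg p = 2. Two nappes meeting at a single point; a quadric.
3. Symmetries: mirror symmetry z ↦ −z ⇒ only even powers of z; rotational symmetry about the z-axis ⇒ p depends on x, y only through x² + y².
4. Reading off the gridlines: a circular section at z = -1 has radius exactly 1; one x-axis crossing is at x = 0; one y-axis crossing is at y = 0.
5. Together with the visible shape, these determine p as stated.

x^2 + y^2 - z^2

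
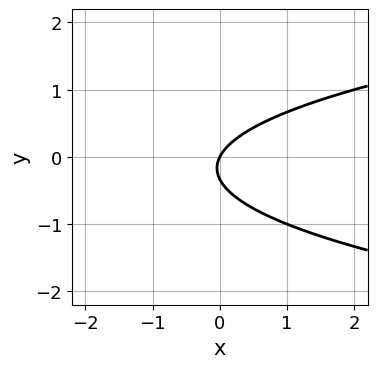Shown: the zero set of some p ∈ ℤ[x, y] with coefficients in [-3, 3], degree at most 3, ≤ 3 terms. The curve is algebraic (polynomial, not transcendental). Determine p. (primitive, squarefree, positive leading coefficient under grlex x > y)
3*y^2 - 2*x + y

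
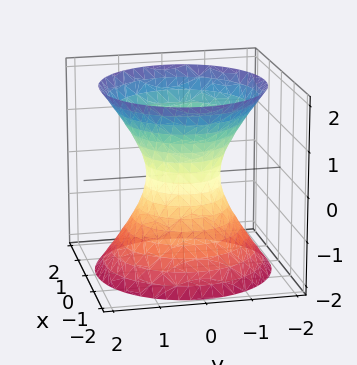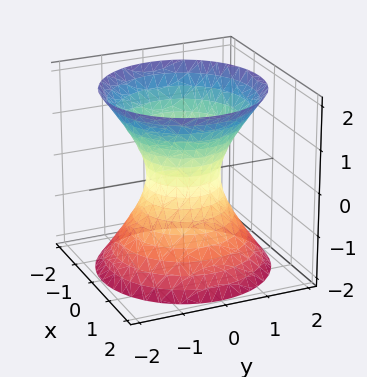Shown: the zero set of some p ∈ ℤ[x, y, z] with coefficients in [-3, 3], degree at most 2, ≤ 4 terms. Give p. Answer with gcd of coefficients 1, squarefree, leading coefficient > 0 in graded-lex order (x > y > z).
3*x^2 + 3*y^2 - 2*z^2 - 2

1. The degree is 2 — an hourglass — one-sheet hyperboloid; a quadric.
2. Symmetry: the surface is invariant under rotation about z: p = q(x² + y², z); it's symmetric under z → −z, forcing even powers of z.
3. Reading off the gridlines: a circular section at z = -1 has radius between 1 and 2; no z-intercept at any integer in the box.
4. Solving for integer coefficients yields p as stated.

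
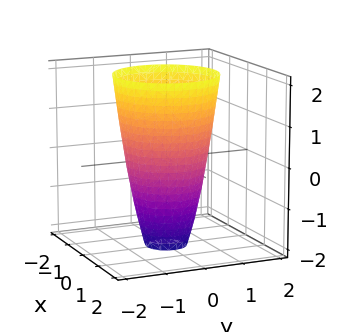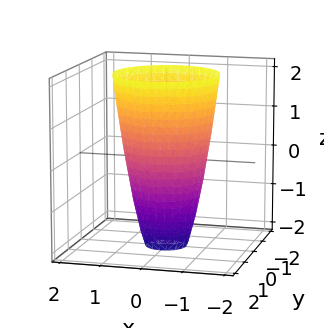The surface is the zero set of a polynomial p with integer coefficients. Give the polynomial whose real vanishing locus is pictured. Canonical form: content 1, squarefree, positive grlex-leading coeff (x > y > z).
3*x^2 + 3*y^2 - z - 3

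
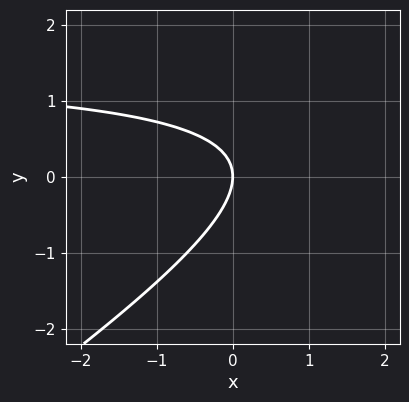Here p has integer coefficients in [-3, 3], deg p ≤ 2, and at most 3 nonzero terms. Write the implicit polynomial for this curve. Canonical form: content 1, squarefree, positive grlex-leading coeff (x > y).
2*x*y - 3*y^2 - 3*x

Degree: no degree-1 curve has this shape, so deg p = 2.
Observable constraints: one y-axis crossing is at y = 0; one x-axis crossing is at x = 0.
Matching integer coefficients to the picture gives p.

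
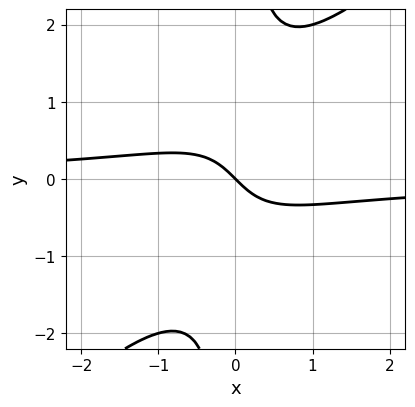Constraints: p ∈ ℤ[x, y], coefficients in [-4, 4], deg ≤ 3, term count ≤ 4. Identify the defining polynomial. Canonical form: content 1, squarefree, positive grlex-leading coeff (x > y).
3*x^2*y - 3*x*y^2 + 2*x + 2*y

Degree: the shape is more complex than any degree-2 curve, so deg p = 3.
From the visible intercepts: it crosses the x-axis at the gridline x = 0; it meets the y-axis at y = 0 (among the integer gridlines).
Fitting integer coefficients to these (and the overall shape) gives p.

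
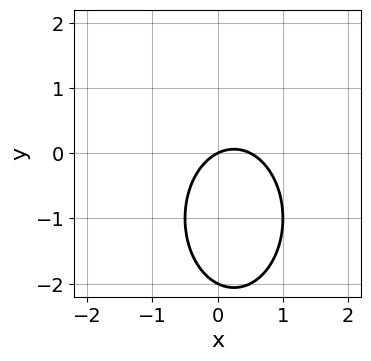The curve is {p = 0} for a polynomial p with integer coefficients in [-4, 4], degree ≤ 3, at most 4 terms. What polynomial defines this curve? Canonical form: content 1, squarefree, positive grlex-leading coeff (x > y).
2*x^2 + y^2 - x + 2*y

Degree: a generic line meets the curve in up to 2 points, so deg p = 2.
From the visible intercepts: it meets the x-axis at x = 0 (among the integer gridlines); the y-axis gridline crossings are at y ∈ {-2, 0}.
The integer polynomial consistent with all of this is the stated p.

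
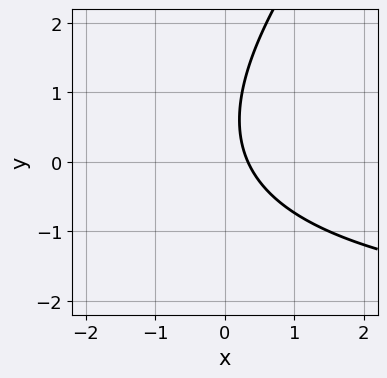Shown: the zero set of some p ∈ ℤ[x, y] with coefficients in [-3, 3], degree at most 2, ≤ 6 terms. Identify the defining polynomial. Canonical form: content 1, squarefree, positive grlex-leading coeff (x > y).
(a) The degree is 2 — the shape is more complex than any degree-1 curve.
(b) Against the integer gridlines: it misses every integer gridline on the y-axis.
(c) Putting this together gives p.

x*y - y^2 + 3*x + y - 1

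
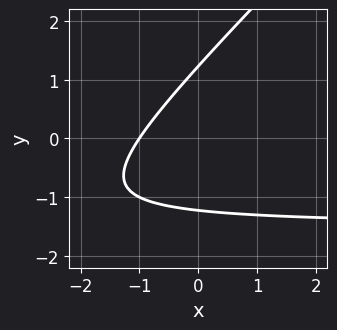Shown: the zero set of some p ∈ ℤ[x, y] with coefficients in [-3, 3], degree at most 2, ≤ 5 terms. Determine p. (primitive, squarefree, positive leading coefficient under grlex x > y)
deg p = 2. A generic line meets the curve in up to 2 points.
Observable constraints: it meets the x-axis at x = -1 (among the integer gridlines).
Solving for integer coefficients yields p as stated.

2*x*y - 2*y^2 + 3*x + 3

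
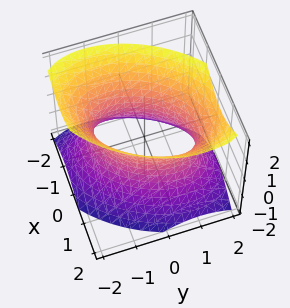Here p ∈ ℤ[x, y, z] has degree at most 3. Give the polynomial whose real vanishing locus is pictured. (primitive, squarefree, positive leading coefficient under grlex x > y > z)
3*x^2 - 2*x*y + 2*y^2 - 2*z^2 - 3

(a) deg p = 2. The shape is more complex than any degree-1 surface.
(b) From the visible intercepts: among the integer gridlines, it crosses the x-axis at x ∈ {-1, 1}; it misses every integer gridline on the z-axis.
(c) Assembling these constraints gives the stated polynomial.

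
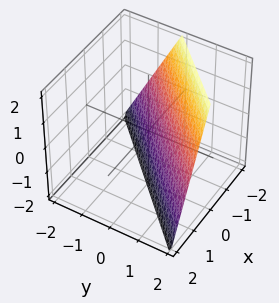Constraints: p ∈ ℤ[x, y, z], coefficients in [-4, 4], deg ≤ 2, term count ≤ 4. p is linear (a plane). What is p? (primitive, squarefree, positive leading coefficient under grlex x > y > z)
1. Degree: every cross-section is a straight line — this is a plane, so deg p = 1.
2. From the visible intercepts: it crosses the x-axis at the gridline x = -1; one z-axis crossing is at z = -2; one y-axis crossing is at y = 1.
3. Putting this together gives p.

2*x - 2*y + z + 2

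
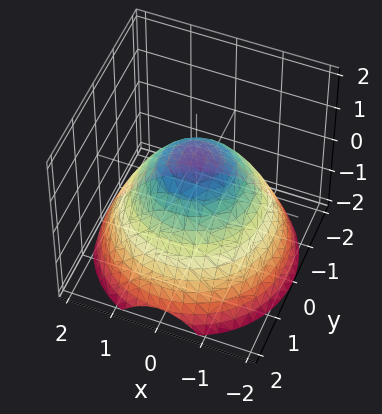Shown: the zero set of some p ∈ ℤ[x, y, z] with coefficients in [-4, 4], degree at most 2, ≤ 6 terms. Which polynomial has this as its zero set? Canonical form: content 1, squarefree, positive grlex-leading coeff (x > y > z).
2*x^2 + 2*y^2 + 3*z - 3

deg p = 2.
Symmetry: the z-axis is an axis of rotation, so x and y enter only as x² + y².
From the axis intercepts and sections: it meets the z-axis at z = 1 (among the integer gridlines); a circular section at z = -1 has radius between 1 and 2.
Fitting integer coefficients to these (and the overall shape) gives p.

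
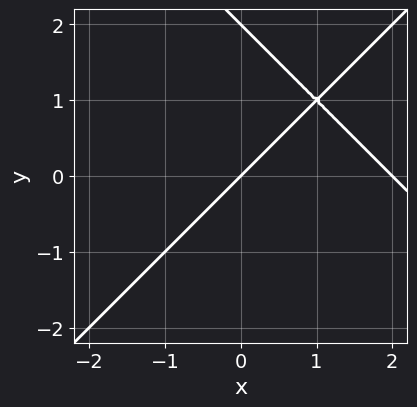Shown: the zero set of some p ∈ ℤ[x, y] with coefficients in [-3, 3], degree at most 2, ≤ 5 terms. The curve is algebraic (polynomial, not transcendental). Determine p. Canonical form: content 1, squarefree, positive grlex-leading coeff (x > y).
(a) Degree: no degree-1 curve has this shape, so deg p = 2.
(b) From the visible intercepts: the y-axis gridline crossings are at y ∈ {0, 2}; the x-axis gridline crossings are at x ∈ {0, 2}.
(c) These observations pin down the coefficients.

x^2 - y^2 - 2*x + 2*y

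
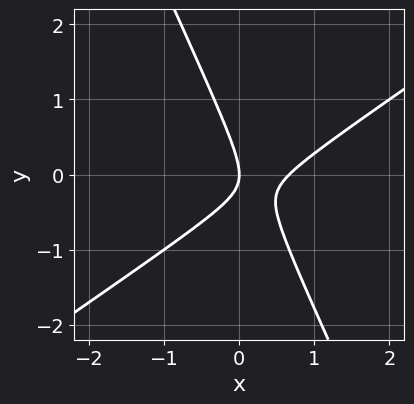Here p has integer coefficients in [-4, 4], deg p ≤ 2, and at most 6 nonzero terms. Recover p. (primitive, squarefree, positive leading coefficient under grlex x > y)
First, deg p = 2. The shape is more complex than any degree-1 curve.
Next, from the visible intercepts: it crosses the x-axis at the gridline x = 0; it crosses the y-axis at the gridline y = 0.
Finally, the integer polynomial consistent with all of this is the stated p.

3*x^2 - 3*x*y - 2*y^2 - 2*x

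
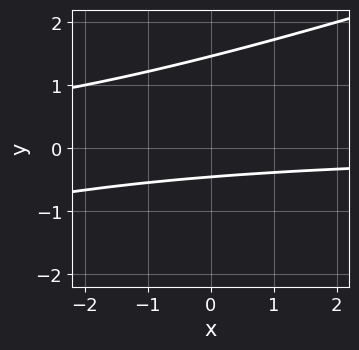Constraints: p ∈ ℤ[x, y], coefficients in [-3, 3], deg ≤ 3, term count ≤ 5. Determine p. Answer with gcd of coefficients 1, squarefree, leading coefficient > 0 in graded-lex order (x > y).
x*y - 3*y^2 + 3*y + 2

First, deg p = 2. A generic line meets the curve in up to 2 points.
Next, observable constraints: it misses every integer gridline on the x-axis.
Finally, the integer polynomial consistent with all of this is the stated p.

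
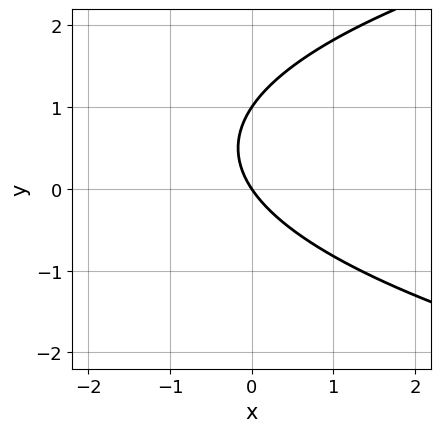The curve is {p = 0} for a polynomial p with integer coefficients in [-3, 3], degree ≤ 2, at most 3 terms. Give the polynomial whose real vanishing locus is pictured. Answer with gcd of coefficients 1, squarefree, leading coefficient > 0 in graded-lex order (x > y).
2*y^2 - 3*x - 2*y

(a) Degree: a generic line meets the curve in up to 2 points, so deg p = 2.
(b) Observable constraints: it crosses the x-axis at the gridline x = 0; the y-axis gridline crossings are at y ∈ {0, 1}.
(c) Fitting integer coefficients to these (and the overall shape) gives p.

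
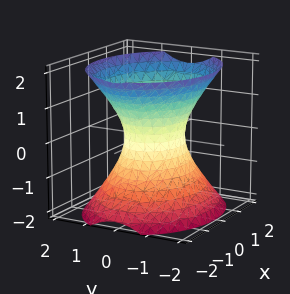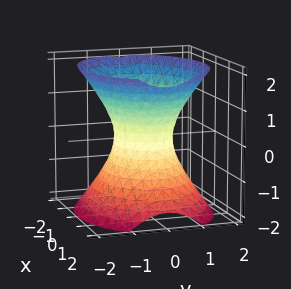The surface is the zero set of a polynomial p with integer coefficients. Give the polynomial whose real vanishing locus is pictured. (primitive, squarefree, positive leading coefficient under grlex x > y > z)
2*x^2 + 3*y^2 - 2*z^2 - 2

1. Degree: one connected sheet with a waist; a quadric, so deg p = 2.
2. Symmetries: it's symmetric under z → −z, forcing even powers of z; the y ↦ −y reflection is a symmetry, so y appears only in even powers; mirror symmetry x ↦ −x ⇒ only even powers of x.
3. From the visible intercepts: among the integer gridlines, it crosses the x-axis at x ∈ {-1, 1}; no z-intercept at any integer in the box.
4. Solving for integer coefficients yields p as stated.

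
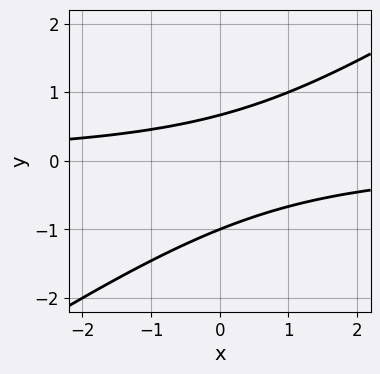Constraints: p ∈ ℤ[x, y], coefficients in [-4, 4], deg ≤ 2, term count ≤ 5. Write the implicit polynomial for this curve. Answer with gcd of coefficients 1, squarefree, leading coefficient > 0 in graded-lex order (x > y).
The degree is 2 — no degree-1 curve has this shape.
Checking where it meets the axes: one y-axis crossing is at y = -1; it misses every integer gridline on the x-axis.
Fitting integer coefficients to these (and the overall shape) gives p.

2*x*y - 3*y^2 - y + 2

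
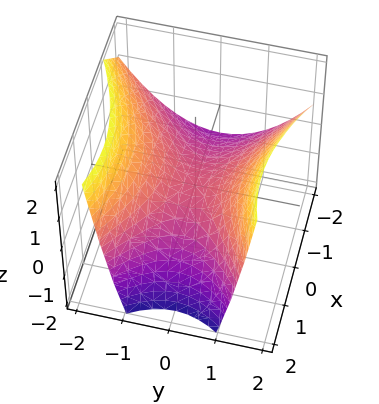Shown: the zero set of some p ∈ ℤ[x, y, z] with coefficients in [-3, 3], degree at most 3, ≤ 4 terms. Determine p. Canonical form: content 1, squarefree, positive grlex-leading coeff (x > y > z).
deg p = 2. A generic line meets the surface in up to 2 points.
Observable constraints: it meets the y-axis at y = 0 (among the integer gridlines); it meets the x-axis at x = 0 (among the integer gridlines); it meets the z-axis at z = 0 (among the integer gridlines).
Matching integer coefficients to the picture gives p.

x^2 - x*z - 2*y^2 + 3*z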